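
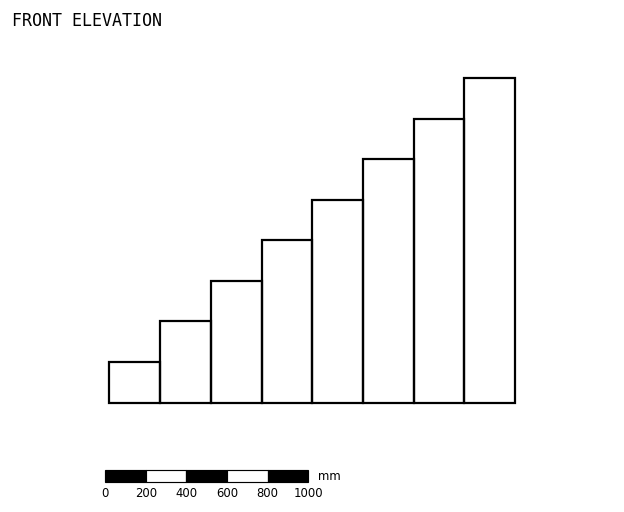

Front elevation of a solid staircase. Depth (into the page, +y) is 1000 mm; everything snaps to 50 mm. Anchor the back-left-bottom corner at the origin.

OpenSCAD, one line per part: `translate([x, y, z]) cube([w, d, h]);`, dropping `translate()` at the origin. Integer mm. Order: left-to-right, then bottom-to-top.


cube([250, 1000, 200]);
translate([250, 0, 0]) cube([250, 1000, 400]);
translate([500, 0, 0]) cube([250, 1000, 600]);
translate([750, 0, 0]) cube([250, 1000, 800]);
translate([1000, 0, 0]) cube([250, 1000, 1000]);
translate([1250, 0, 0]) cube([250, 1000, 1200]);
translate([1500, 0, 0]) cube([250, 1000, 1400]);
translate([1750, 0, 0]) cube([250, 1000, 1600]);


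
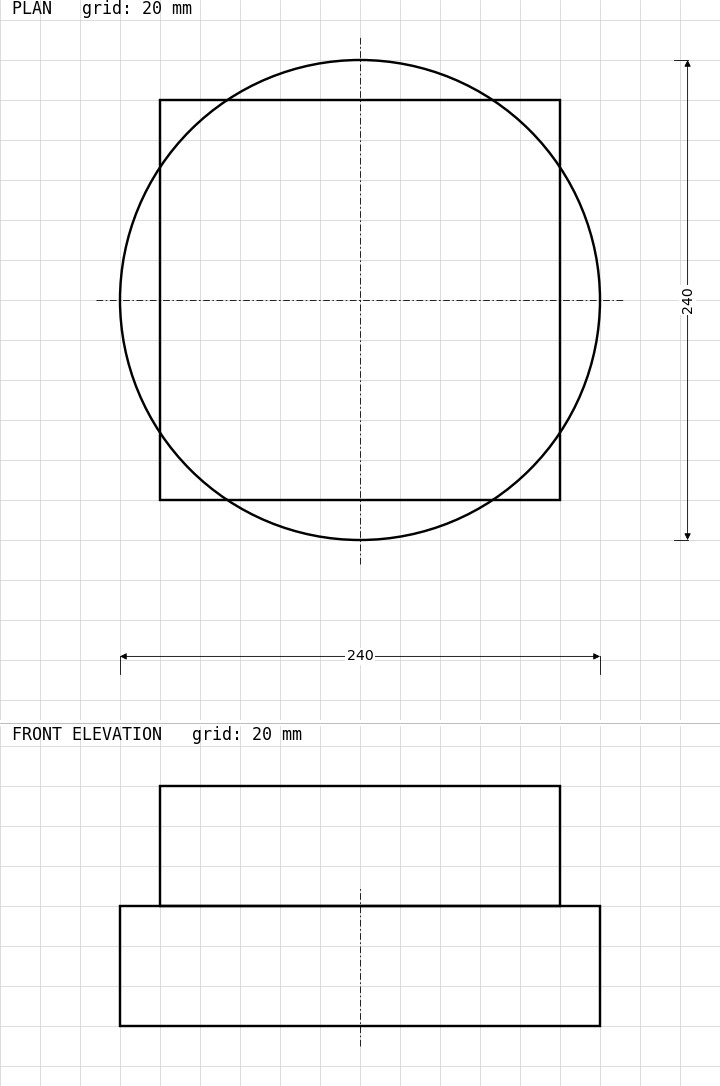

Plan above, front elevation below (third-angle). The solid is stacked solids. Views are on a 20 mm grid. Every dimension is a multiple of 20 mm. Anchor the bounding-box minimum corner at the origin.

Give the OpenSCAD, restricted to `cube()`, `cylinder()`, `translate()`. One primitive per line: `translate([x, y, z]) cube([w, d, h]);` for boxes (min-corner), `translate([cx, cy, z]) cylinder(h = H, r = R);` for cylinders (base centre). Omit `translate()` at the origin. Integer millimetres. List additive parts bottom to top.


translate([120, 120, 0]) cylinder(h = 60, r = 120);
translate([20, 20, 60]) cube([200, 200, 60]);


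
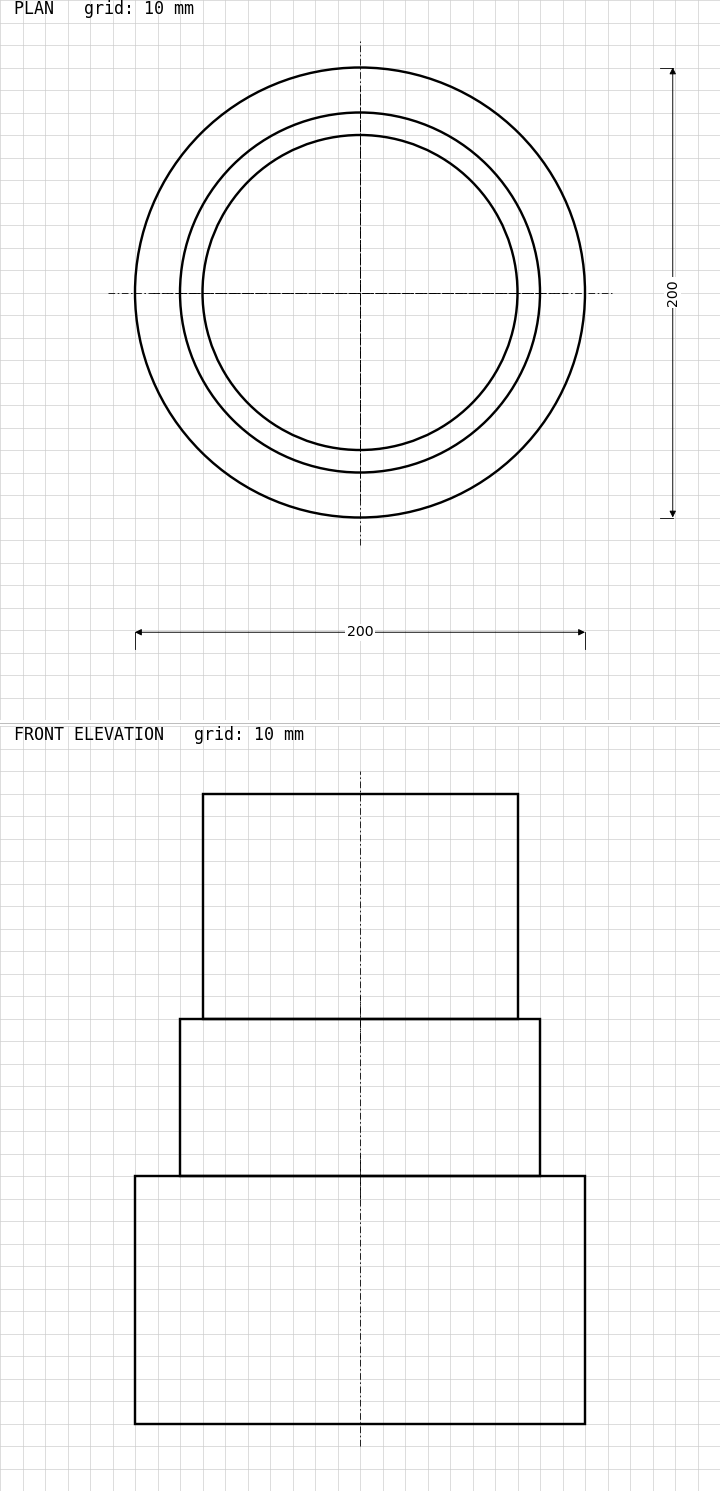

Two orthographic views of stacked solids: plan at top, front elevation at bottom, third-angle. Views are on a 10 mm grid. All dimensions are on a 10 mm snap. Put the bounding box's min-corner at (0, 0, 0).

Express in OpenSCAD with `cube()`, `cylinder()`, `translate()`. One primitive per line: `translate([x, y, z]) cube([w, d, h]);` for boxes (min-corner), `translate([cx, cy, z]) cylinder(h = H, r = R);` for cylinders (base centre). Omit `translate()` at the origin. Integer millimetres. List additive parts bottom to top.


translate([100, 100, 0]) cylinder(h = 110, r = 100);
translate([100, 100, 110]) cylinder(h = 70, r = 80);
translate([100, 100, 180]) cylinder(h = 100, r = 70);


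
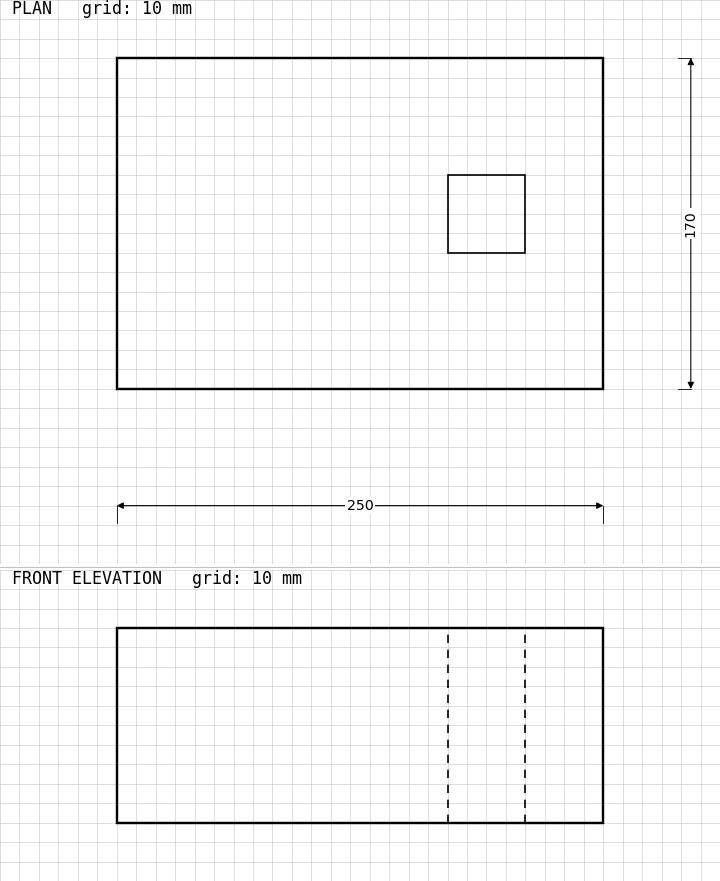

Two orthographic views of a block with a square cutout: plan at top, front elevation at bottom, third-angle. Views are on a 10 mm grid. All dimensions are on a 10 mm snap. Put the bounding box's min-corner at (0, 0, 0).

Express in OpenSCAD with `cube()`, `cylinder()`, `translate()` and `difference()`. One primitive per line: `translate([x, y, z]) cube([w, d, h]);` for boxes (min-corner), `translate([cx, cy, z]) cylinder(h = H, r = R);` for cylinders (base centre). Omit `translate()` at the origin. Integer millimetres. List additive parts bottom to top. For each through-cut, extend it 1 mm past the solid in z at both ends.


difference() {
  cube([250, 170, 100]);
  translate([170, 70, -1]) cube([40, 40, 102]);
}


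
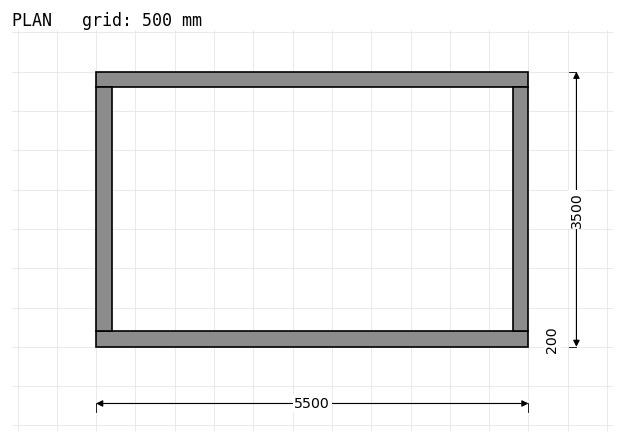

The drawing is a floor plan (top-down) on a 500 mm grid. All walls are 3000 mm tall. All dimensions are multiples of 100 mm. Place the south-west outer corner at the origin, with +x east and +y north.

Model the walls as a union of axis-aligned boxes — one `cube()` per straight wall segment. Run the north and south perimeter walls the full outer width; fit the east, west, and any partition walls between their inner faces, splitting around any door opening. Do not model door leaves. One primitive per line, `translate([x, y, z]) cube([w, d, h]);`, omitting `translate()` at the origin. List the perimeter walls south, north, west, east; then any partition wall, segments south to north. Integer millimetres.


cube([5500, 200, 3000]);
translate([0, 3300, 0]) cube([5500, 200, 3000]);
translate([0, 200, 0]) cube([200, 3100, 3000]);
translate([5300, 200, 0]) cube([200, 3100, 3000]);


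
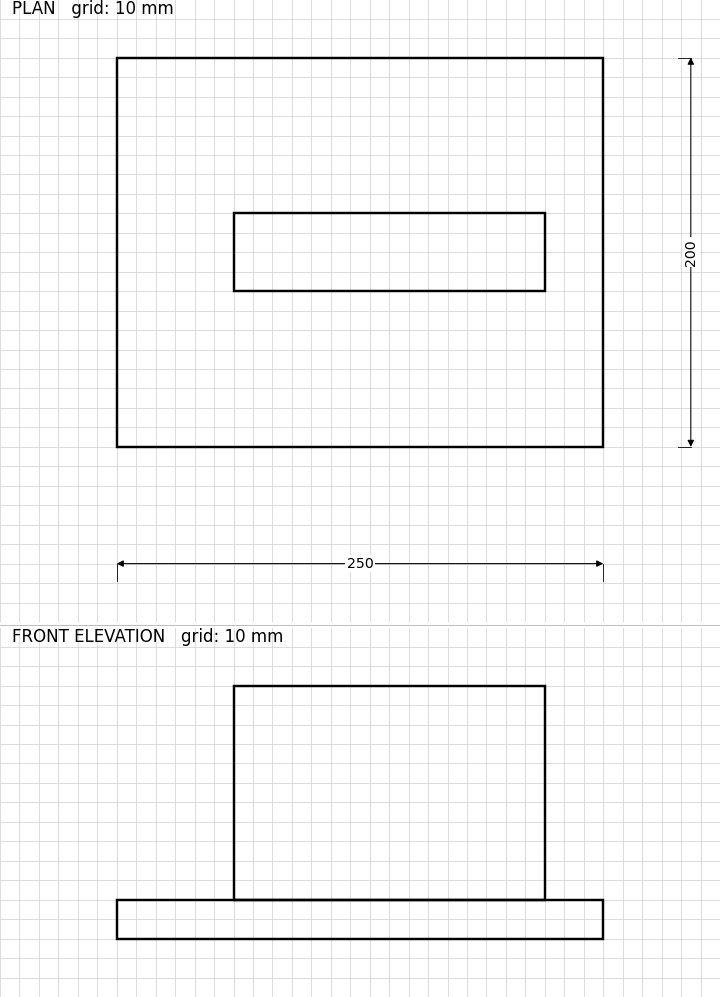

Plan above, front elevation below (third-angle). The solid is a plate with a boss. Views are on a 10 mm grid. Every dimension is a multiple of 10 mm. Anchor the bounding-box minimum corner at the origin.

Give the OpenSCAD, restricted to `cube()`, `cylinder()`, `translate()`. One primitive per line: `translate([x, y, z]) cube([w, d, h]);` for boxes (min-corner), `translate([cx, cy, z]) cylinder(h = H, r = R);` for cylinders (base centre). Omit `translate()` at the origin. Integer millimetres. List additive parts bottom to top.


cube([250, 200, 20]);
translate([60, 80, 20]) cube([160, 40, 110]);


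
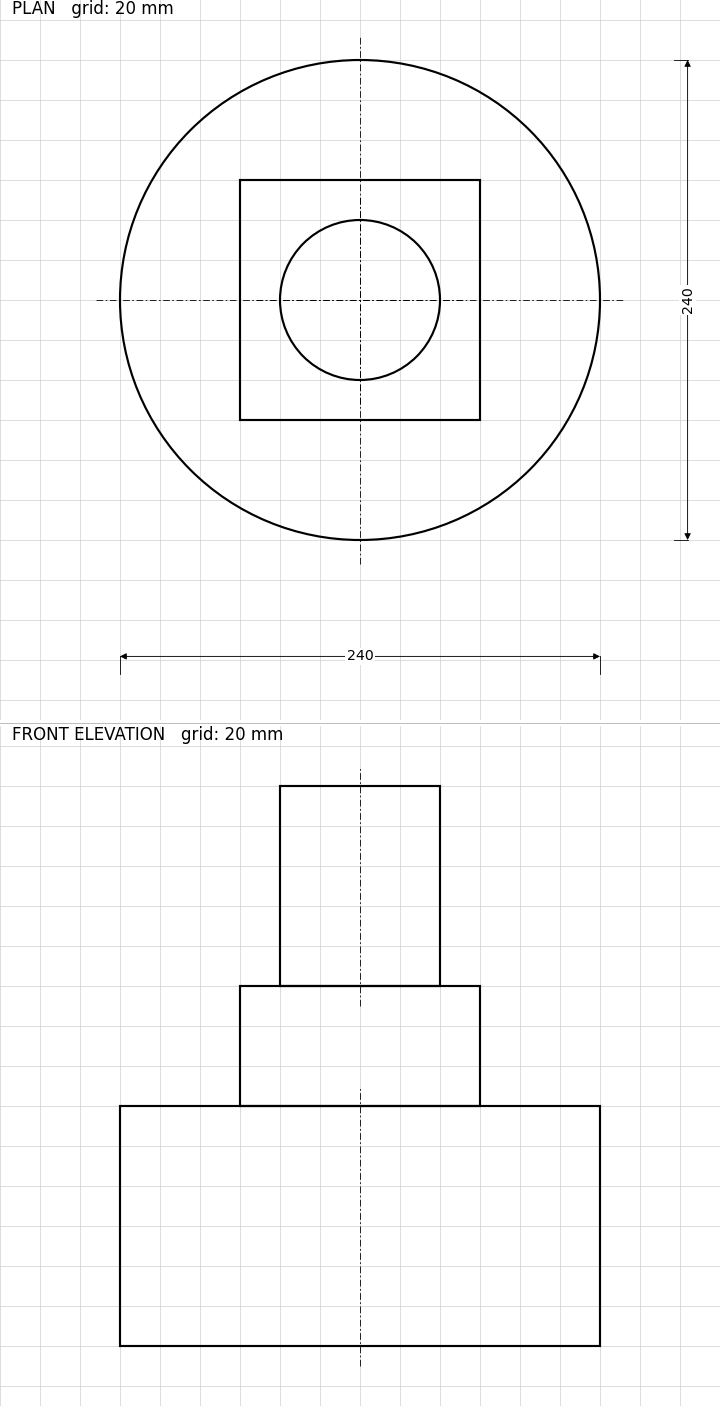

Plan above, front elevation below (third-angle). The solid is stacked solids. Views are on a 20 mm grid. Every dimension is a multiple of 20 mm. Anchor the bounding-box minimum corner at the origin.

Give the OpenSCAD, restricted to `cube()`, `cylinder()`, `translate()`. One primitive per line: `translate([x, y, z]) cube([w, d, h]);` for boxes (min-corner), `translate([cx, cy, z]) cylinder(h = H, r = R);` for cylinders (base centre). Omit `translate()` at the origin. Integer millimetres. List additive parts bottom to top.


translate([120, 120, 0]) cylinder(h = 120, r = 120);
translate([60, 60, 120]) cube([120, 120, 60]);
translate([120, 120, 180]) cylinder(h = 100, r = 40);


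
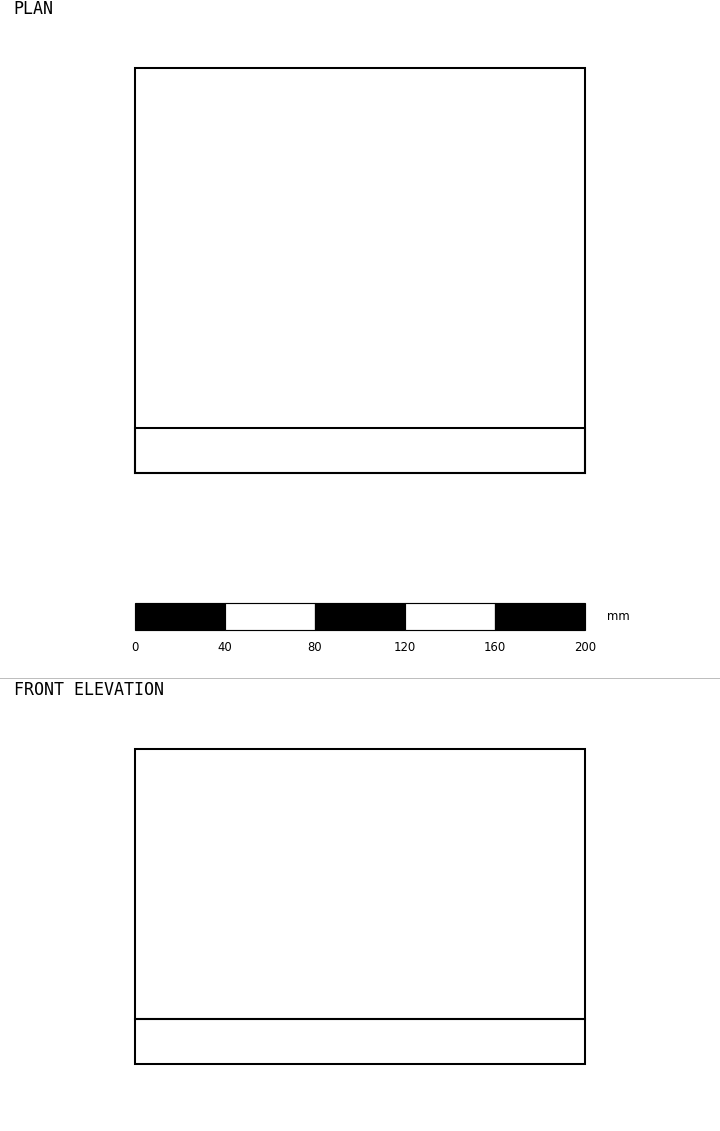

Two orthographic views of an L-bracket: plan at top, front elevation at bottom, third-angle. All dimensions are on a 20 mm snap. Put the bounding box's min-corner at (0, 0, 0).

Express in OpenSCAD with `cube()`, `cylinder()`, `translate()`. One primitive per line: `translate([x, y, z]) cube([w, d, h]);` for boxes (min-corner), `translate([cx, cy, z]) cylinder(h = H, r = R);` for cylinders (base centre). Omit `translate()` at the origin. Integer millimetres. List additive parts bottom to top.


cube([200, 180, 20]);
translate([0, 0, 20]) cube([200, 20, 120]);


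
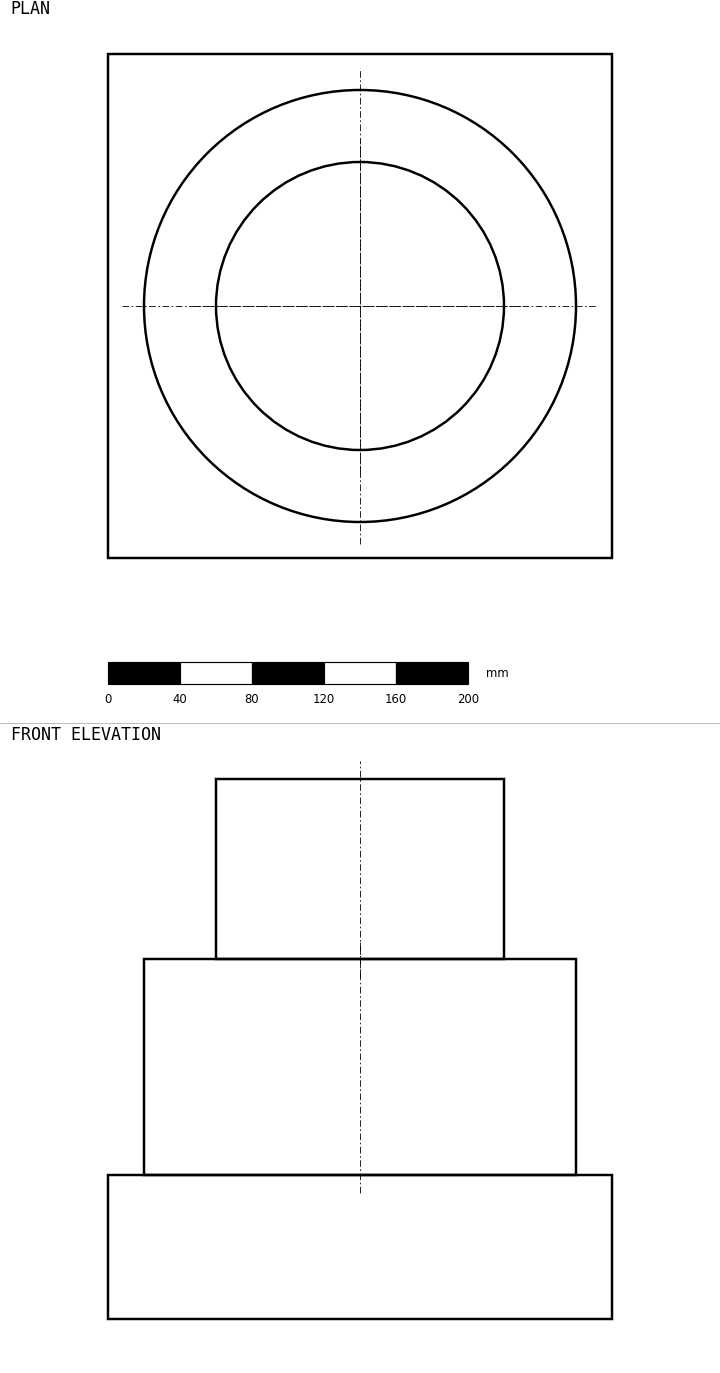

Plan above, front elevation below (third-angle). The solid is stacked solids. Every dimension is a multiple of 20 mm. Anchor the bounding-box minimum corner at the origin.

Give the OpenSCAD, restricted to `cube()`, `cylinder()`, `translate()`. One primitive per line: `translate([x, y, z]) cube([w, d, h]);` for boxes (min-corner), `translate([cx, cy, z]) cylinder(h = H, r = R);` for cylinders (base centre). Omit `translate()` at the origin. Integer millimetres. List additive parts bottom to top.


cube([280, 280, 80]);
translate([140, 140, 80]) cylinder(h = 120, r = 120);
translate([140, 140, 200]) cylinder(h = 100, r = 80);


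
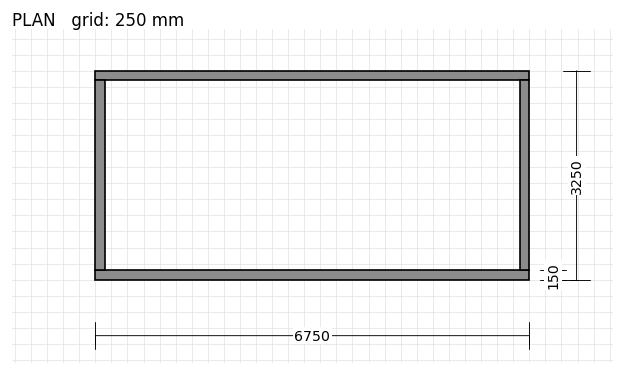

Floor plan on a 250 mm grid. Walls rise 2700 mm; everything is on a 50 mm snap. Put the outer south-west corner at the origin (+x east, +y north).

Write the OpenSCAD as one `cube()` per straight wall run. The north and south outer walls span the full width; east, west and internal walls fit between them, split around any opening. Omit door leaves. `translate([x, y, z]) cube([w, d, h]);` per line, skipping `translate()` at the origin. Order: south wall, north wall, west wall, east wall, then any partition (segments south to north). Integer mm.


cube([6750, 150, 2700]);
translate([0, 3100, 0]) cube([6750, 150, 2700]);
translate([0, 150, 0]) cube([150, 2950, 2700]);
translate([6600, 150, 0]) cube([150, 2950, 2700]);


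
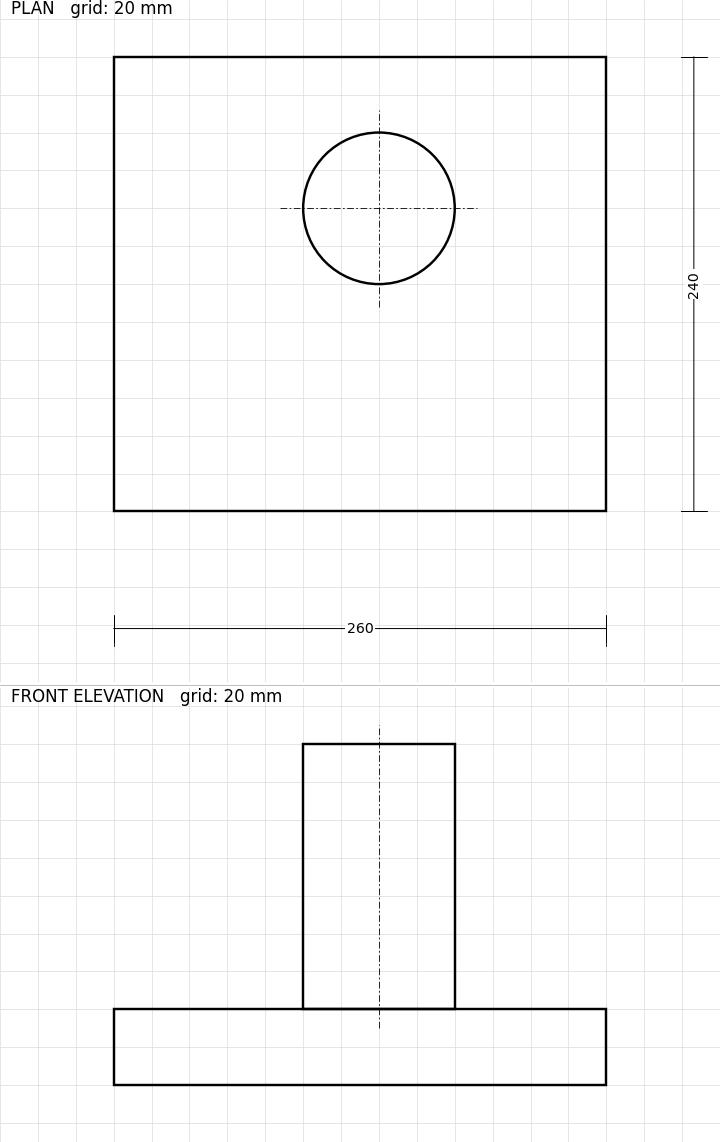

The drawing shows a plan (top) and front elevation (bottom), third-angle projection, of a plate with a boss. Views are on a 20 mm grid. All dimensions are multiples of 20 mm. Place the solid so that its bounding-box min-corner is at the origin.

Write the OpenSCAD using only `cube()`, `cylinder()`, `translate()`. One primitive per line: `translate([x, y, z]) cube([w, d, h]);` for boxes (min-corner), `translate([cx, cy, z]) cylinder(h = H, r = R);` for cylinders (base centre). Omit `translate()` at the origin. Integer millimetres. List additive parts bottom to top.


cube([260, 240, 40]);
translate([140, 160, 40]) cylinder(h = 140, r = 40);


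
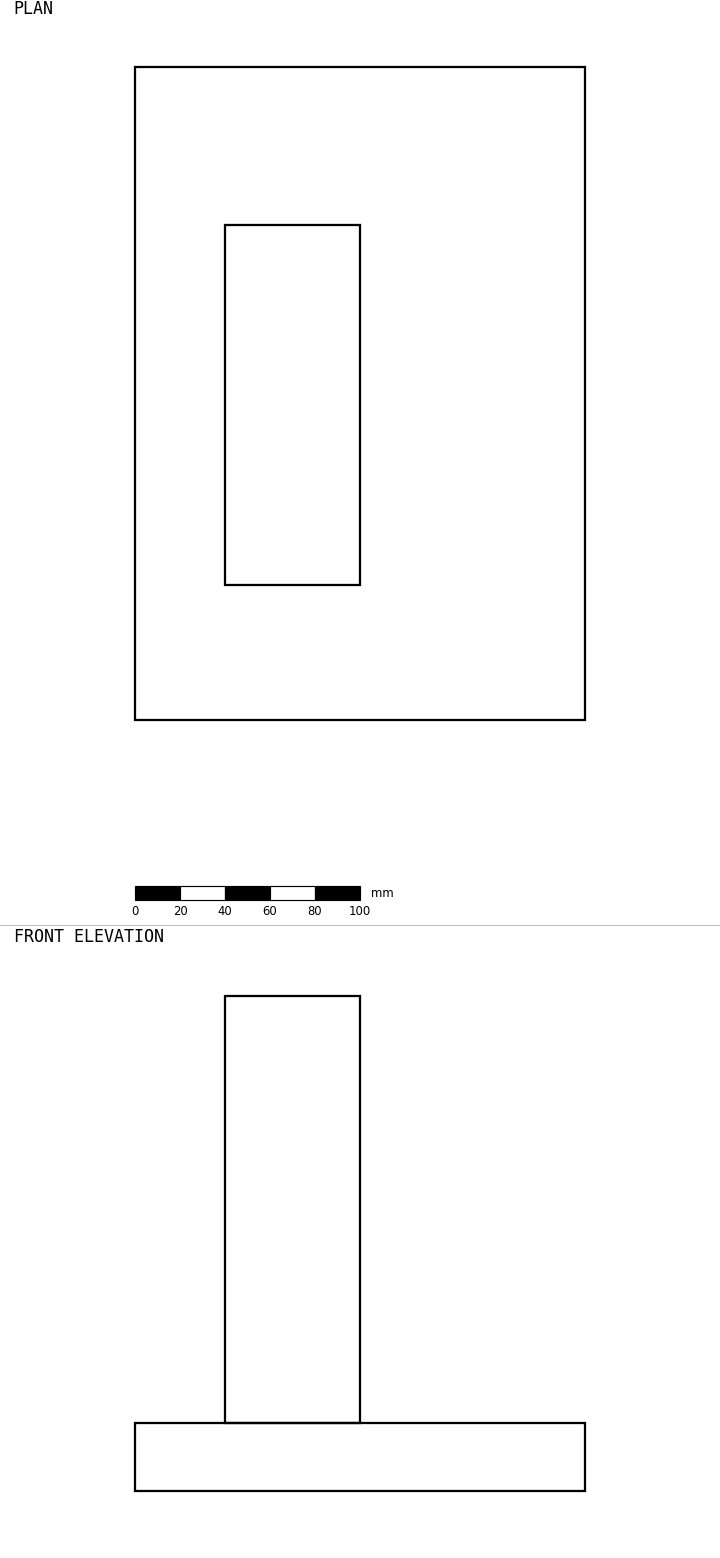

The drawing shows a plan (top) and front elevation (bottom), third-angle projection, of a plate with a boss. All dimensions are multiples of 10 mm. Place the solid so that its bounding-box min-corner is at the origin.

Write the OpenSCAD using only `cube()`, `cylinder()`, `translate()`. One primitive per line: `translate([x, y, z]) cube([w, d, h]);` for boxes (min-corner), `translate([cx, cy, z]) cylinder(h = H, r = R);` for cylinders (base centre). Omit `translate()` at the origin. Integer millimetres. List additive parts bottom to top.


cube([200, 290, 30]);
translate([40, 60, 30]) cube([60, 160, 190]);


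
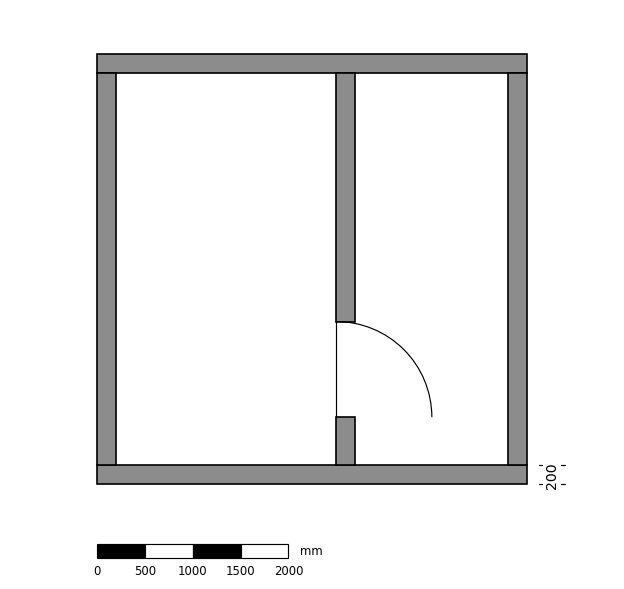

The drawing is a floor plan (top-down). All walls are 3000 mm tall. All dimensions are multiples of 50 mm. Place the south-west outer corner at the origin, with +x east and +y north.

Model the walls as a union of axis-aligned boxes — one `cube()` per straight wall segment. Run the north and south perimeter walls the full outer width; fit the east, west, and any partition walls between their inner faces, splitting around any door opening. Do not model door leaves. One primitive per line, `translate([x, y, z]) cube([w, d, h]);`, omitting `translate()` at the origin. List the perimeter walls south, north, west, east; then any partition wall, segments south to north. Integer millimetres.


cube([4500, 200, 3000]);
translate([0, 4300, 0]) cube([4500, 200, 3000]);
translate([0, 200, 0]) cube([200, 4100, 3000]);
translate([4300, 200, 0]) cube([200, 4100, 3000]);
translate([2500, 200, 0]) cube([200, 500, 3000]);
translate([2500, 1700, 0]) cube([200, 2600, 3000]);


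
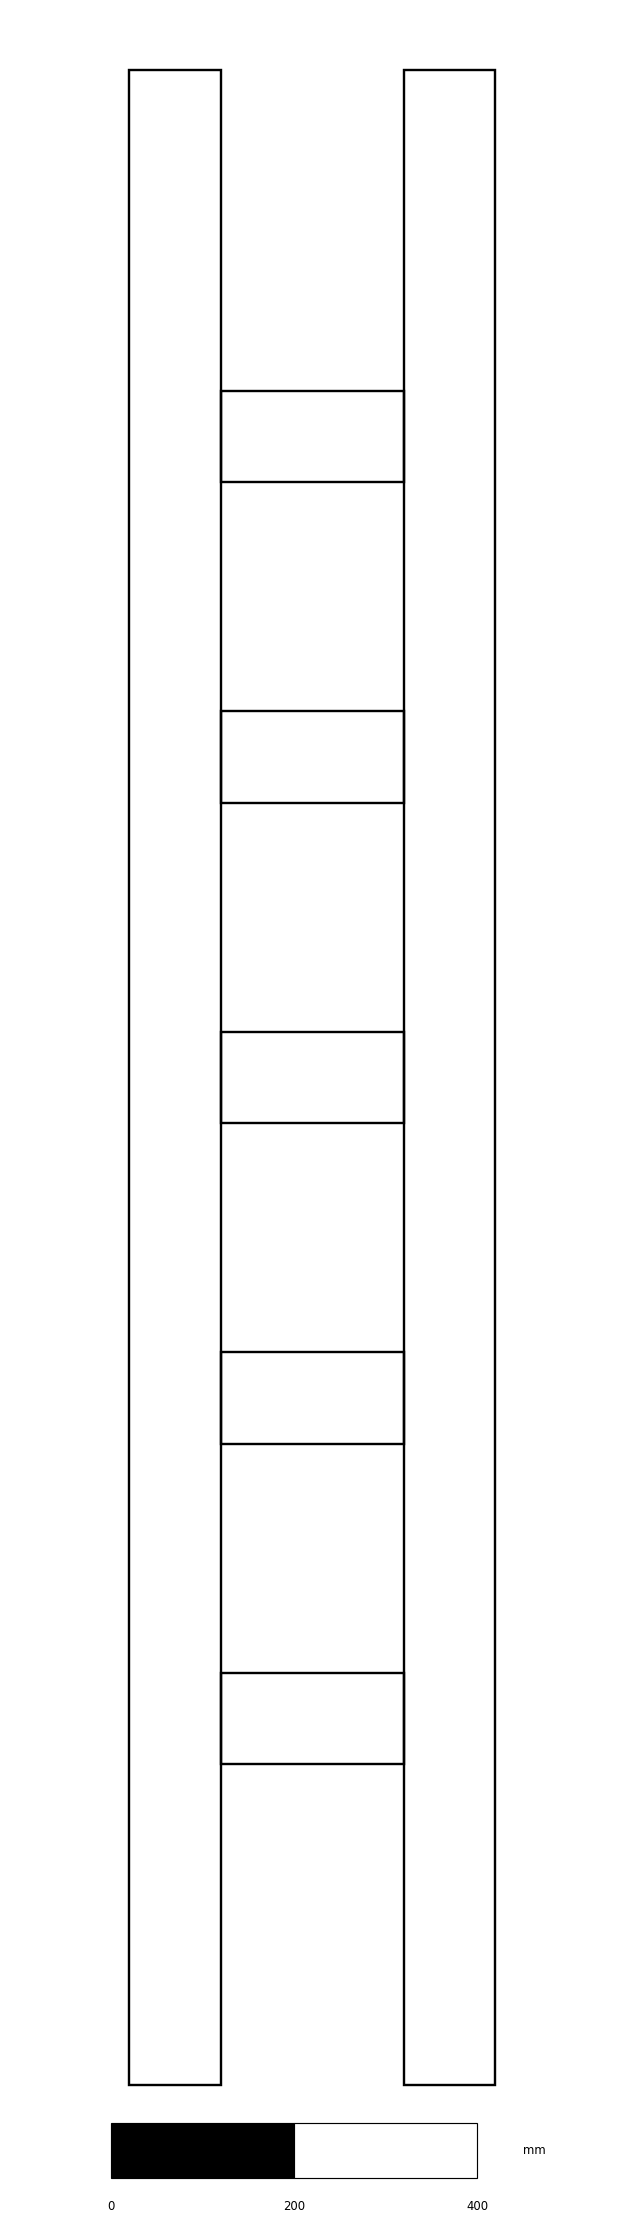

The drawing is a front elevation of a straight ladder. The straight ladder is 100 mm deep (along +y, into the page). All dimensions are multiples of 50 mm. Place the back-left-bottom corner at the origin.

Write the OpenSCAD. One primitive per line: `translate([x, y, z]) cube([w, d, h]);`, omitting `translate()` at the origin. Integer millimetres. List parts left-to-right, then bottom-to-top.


cube([100, 100, 2200]);
translate([100, 0, 350]) cube([200, 100, 100]);
translate([100, 0, 700]) cube([200, 100, 100]);
translate([100, 0, 1050]) cube([200, 100, 100]);
translate([100, 0, 1400]) cube([200, 100, 100]);
translate([100, 0, 1750]) cube([200, 100, 100]);
translate([300, 0, 0]) cube([100, 100, 2200]);


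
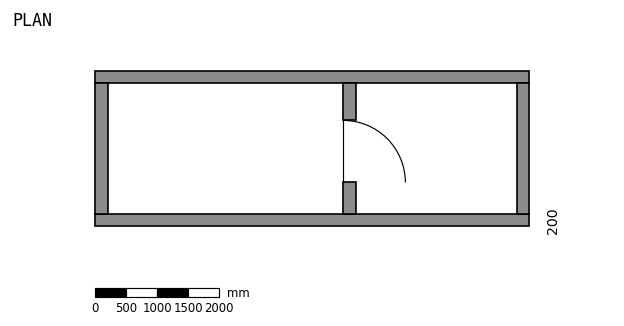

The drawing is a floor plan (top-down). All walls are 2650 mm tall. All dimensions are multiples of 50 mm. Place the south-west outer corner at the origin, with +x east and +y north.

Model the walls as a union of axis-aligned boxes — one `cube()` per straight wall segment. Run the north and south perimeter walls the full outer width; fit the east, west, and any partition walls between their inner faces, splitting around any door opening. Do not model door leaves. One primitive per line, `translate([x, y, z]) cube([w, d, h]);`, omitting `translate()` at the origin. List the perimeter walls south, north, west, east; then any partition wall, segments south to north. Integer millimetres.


cube([7000, 200, 2650]);
translate([0, 2300, 0]) cube([7000, 200, 2650]);
translate([0, 200, 0]) cube([200, 2100, 2650]);
translate([6800, 200, 0]) cube([200, 2100, 2650]);
translate([4000, 200, 0]) cube([200, 500, 2650]);
translate([4000, 1700, 0]) cube([200, 600, 2650]);


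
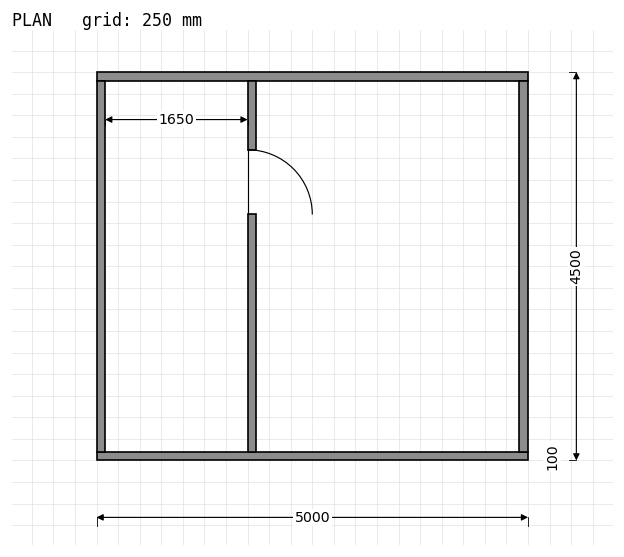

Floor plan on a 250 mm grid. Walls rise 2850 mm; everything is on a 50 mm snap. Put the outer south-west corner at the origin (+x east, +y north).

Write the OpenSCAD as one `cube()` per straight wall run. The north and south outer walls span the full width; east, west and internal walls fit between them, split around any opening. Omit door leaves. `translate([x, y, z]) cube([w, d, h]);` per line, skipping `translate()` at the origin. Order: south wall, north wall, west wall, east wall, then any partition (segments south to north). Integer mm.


cube([5000, 100, 2850]);
translate([0, 4400, 0]) cube([5000, 100, 2850]);
translate([0, 100, 0]) cube([100, 4300, 2850]);
translate([4900, 100, 0]) cube([100, 4300, 2850]);
translate([1750, 100, 0]) cube([100, 2750, 2850]);
translate([1750, 3600, 0]) cube([100, 800, 2850]);


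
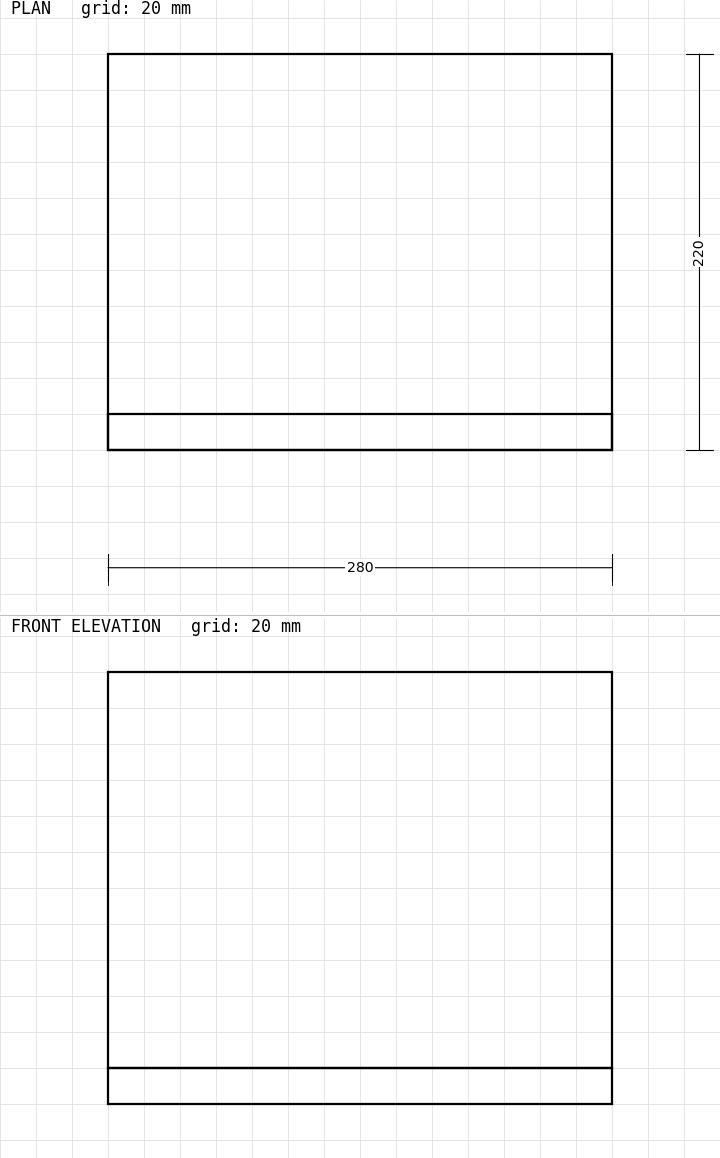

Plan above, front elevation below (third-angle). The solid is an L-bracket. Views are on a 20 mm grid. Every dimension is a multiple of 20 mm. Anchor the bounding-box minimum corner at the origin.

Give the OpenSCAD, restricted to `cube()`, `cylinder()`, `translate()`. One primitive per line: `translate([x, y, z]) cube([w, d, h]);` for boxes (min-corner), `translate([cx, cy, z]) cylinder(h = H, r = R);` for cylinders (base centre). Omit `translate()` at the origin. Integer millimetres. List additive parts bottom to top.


cube([280, 220, 20]);
translate([0, 0, 20]) cube([280, 20, 220]);


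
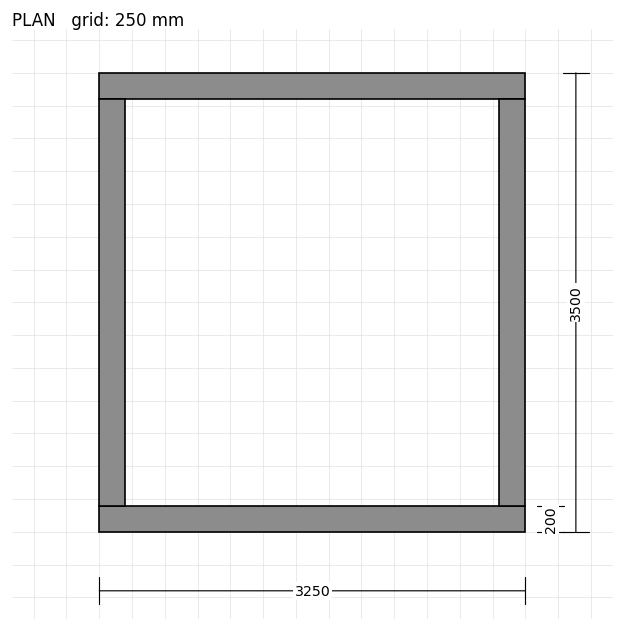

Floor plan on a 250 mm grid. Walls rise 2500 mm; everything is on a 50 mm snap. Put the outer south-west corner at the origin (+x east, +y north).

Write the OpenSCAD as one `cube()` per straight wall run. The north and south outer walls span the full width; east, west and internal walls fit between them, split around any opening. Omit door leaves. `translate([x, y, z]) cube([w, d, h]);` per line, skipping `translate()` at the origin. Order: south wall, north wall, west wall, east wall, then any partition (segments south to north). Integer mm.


cube([3250, 200, 2500]);
translate([0, 3300, 0]) cube([3250, 200, 2500]);
translate([0, 200, 0]) cube([200, 3100, 2500]);
translate([3050, 200, 0]) cube([200, 3100, 2500]);


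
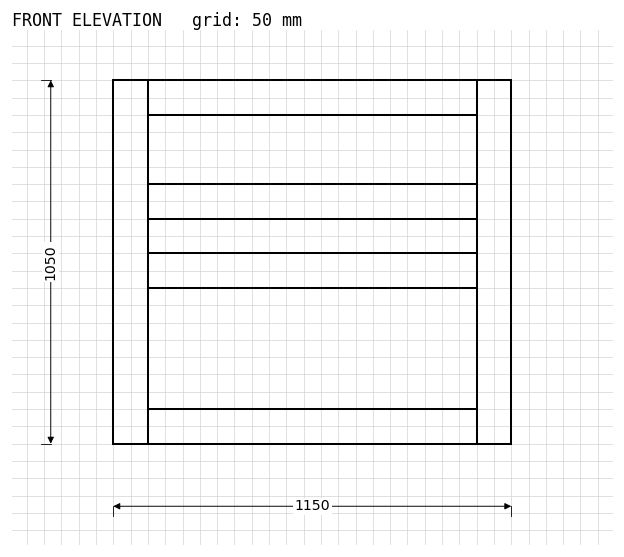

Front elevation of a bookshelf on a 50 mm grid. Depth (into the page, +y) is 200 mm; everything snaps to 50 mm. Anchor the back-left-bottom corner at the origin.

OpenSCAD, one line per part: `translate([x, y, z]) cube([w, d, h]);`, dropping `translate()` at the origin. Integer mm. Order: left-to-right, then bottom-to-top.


cube([100, 200, 1050]);
translate([100, 0, 0]) cube([950, 200, 100]);
translate([100, 0, 450]) cube([950, 200, 100]);
translate([100, 0, 650]) cube([950, 200, 100]);
translate([100, 0, 950]) cube([950, 200, 100]);
translate([1050, 0, 0]) cube([100, 200, 1050]);


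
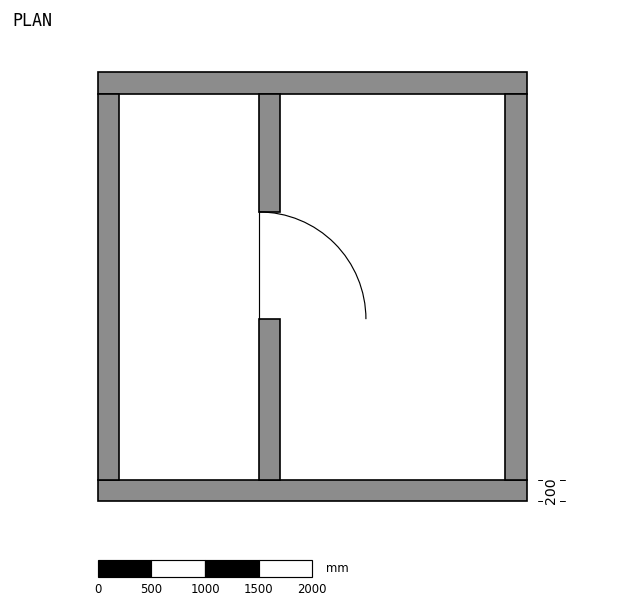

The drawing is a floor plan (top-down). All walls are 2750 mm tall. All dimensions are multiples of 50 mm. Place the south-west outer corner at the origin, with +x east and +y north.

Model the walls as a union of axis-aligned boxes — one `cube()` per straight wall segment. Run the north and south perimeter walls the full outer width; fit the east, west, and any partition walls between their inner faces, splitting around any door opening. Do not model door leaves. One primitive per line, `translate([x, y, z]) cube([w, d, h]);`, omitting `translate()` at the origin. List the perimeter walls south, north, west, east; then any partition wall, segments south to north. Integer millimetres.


cube([4000, 200, 2750]);
translate([0, 3800, 0]) cube([4000, 200, 2750]);
translate([0, 200, 0]) cube([200, 3600, 2750]);
translate([3800, 200, 0]) cube([200, 3600, 2750]);
translate([1500, 200, 0]) cube([200, 1500, 2750]);
translate([1500, 2700, 0]) cube([200, 1100, 2750]);


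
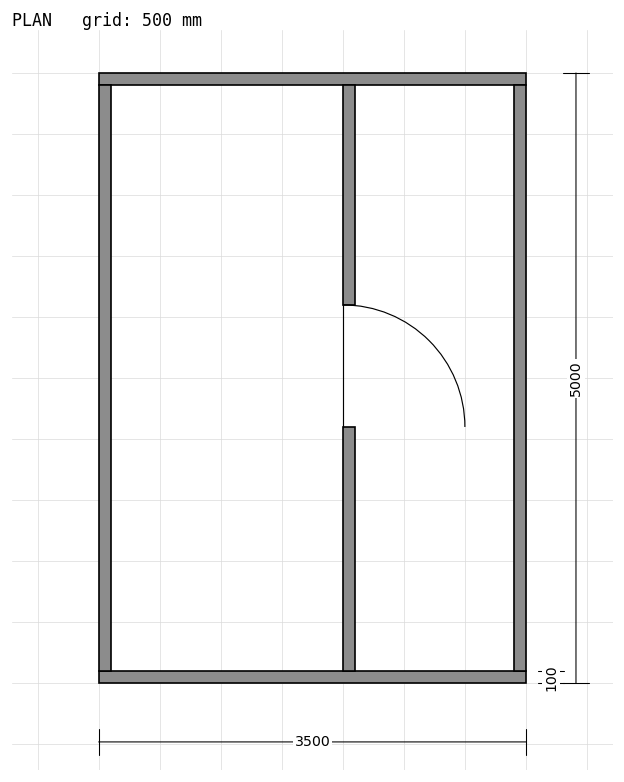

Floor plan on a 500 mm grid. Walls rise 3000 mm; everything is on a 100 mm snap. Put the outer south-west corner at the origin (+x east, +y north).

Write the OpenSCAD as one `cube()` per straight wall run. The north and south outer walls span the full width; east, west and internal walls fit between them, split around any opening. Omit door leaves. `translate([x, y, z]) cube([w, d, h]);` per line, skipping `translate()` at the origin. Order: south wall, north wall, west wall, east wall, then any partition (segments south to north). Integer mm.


cube([3500, 100, 3000]);
translate([0, 4900, 0]) cube([3500, 100, 3000]);
translate([0, 100, 0]) cube([100, 4800, 3000]);
translate([3400, 100, 0]) cube([100, 4800, 3000]);
translate([2000, 100, 0]) cube([100, 2000, 3000]);
translate([2000, 3100, 0]) cube([100, 1800, 3000]);


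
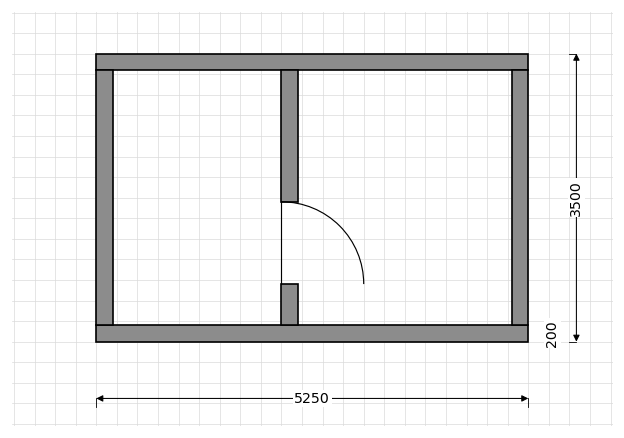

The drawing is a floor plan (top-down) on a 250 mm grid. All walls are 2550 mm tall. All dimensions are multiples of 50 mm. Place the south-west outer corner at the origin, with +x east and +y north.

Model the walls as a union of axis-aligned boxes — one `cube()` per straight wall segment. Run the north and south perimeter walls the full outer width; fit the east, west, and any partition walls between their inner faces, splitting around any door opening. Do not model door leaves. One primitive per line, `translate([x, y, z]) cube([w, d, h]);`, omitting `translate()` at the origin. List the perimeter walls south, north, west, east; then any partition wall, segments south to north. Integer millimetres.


cube([5250, 200, 2550]);
translate([0, 3300, 0]) cube([5250, 200, 2550]);
translate([0, 200, 0]) cube([200, 3100, 2550]);
translate([5050, 200, 0]) cube([200, 3100, 2550]);
translate([2250, 200, 0]) cube([200, 500, 2550]);
translate([2250, 1700, 0]) cube([200, 1600, 2550]);


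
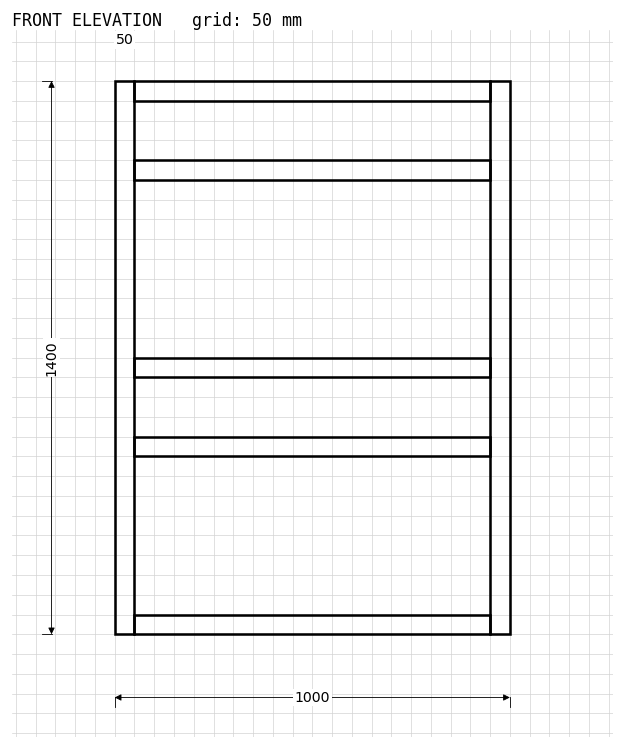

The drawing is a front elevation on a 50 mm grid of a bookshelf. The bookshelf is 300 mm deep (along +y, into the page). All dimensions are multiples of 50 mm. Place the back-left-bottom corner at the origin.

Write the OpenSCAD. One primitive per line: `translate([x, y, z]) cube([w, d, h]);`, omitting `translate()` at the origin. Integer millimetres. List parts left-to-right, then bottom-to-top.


cube([50, 300, 1400]);
translate([50, 0, 0]) cube([900, 300, 50]);
translate([50, 0, 450]) cube([900, 300, 50]);
translate([50, 0, 650]) cube([900, 300, 50]);
translate([50, 0, 1150]) cube([900, 300, 50]);
translate([50, 0, 1350]) cube([900, 300, 50]);
translate([950, 0, 0]) cube([50, 300, 1400]);


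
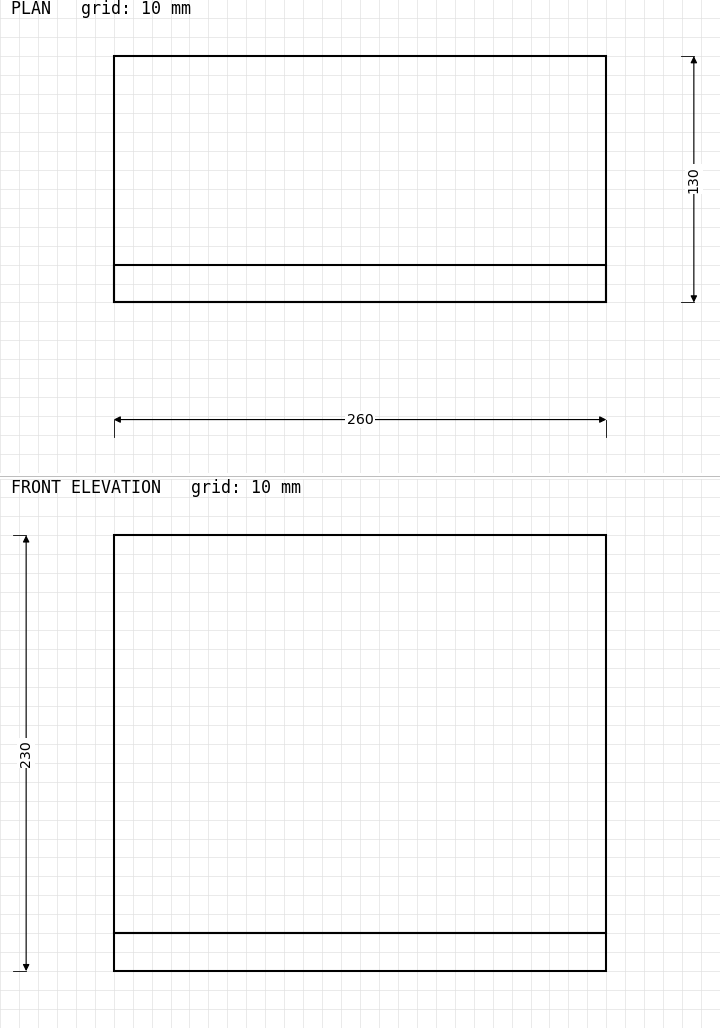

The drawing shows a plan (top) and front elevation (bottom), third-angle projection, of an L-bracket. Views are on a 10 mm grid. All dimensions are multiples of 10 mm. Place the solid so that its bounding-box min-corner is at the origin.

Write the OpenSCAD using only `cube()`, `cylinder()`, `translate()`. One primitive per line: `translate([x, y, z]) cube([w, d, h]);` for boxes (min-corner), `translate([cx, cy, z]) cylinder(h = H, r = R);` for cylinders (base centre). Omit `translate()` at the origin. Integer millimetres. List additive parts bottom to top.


cube([260, 130, 20]);
translate([0, 0, 20]) cube([260, 20, 210]);


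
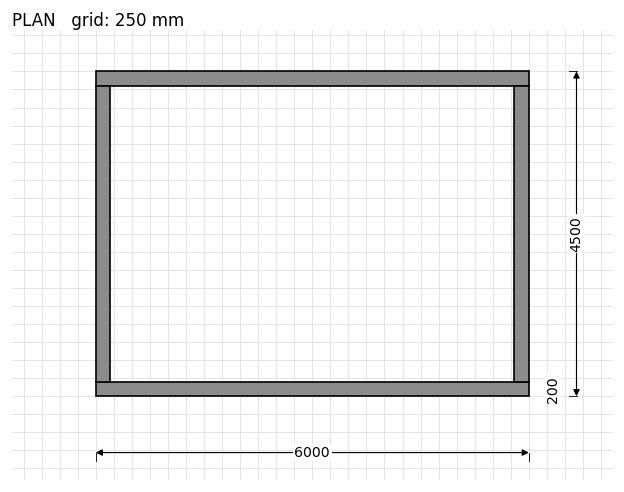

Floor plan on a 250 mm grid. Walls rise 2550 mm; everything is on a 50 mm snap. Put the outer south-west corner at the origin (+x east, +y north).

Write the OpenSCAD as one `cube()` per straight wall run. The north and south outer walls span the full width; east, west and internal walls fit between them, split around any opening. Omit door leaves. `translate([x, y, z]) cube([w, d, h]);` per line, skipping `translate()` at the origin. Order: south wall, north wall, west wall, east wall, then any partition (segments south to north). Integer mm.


cube([6000, 200, 2550]);
translate([0, 4300, 0]) cube([6000, 200, 2550]);
translate([0, 200, 0]) cube([200, 4100, 2550]);
translate([5800, 200, 0]) cube([200, 4100, 2550]);


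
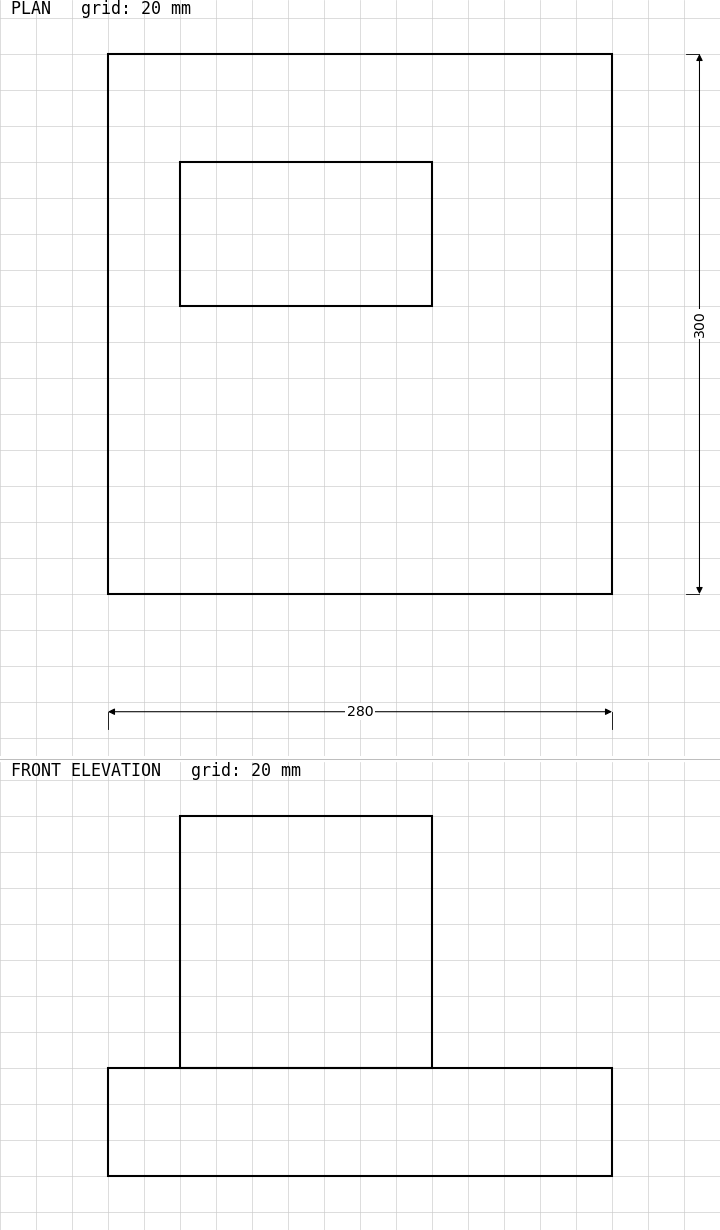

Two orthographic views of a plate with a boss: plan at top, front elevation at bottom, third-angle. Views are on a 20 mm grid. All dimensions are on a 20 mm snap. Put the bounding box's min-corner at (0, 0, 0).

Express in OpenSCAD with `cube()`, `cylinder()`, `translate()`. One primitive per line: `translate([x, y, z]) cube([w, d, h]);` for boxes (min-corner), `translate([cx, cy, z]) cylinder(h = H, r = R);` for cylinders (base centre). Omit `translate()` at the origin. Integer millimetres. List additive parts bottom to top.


cube([280, 300, 60]);
translate([40, 160, 60]) cube([140, 80, 140]);


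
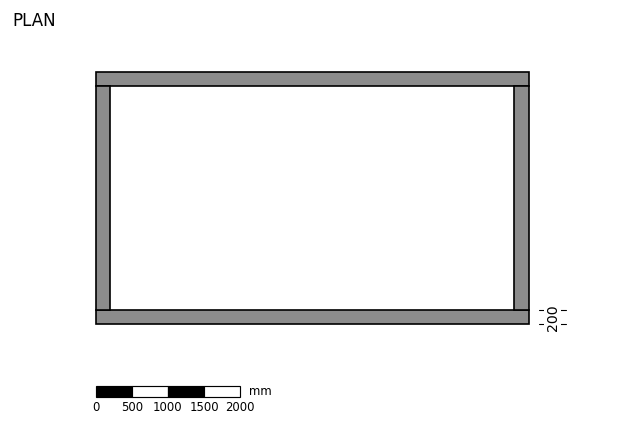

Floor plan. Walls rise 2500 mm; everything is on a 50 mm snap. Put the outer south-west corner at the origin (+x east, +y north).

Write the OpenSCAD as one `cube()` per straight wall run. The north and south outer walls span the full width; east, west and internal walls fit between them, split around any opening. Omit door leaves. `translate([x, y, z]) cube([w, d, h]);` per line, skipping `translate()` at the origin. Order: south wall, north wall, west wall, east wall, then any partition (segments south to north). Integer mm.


cube([6000, 200, 2500]);
translate([0, 3300, 0]) cube([6000, 200, 2500]);
translate([0, 200, 0]) cube([200, 3100, 2500]);
translate([5800, 200, 0]) cube([200, 3100, 2500]);


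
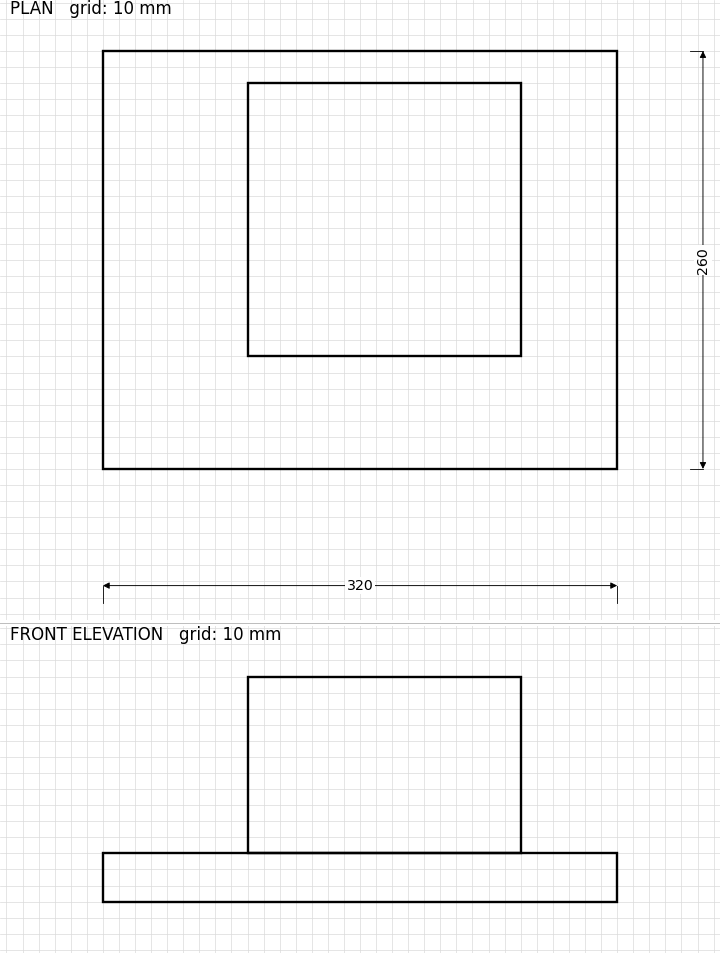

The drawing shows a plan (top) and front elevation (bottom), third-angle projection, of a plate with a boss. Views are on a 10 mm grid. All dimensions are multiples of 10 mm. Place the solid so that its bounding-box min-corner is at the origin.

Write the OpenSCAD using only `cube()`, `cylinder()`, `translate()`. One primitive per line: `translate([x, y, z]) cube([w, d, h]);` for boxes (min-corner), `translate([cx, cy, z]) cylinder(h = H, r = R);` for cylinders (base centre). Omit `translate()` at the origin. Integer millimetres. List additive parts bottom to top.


cube([320, 260, 30]);
translate([90, 70, 30]) cube([170, 170, 110]);


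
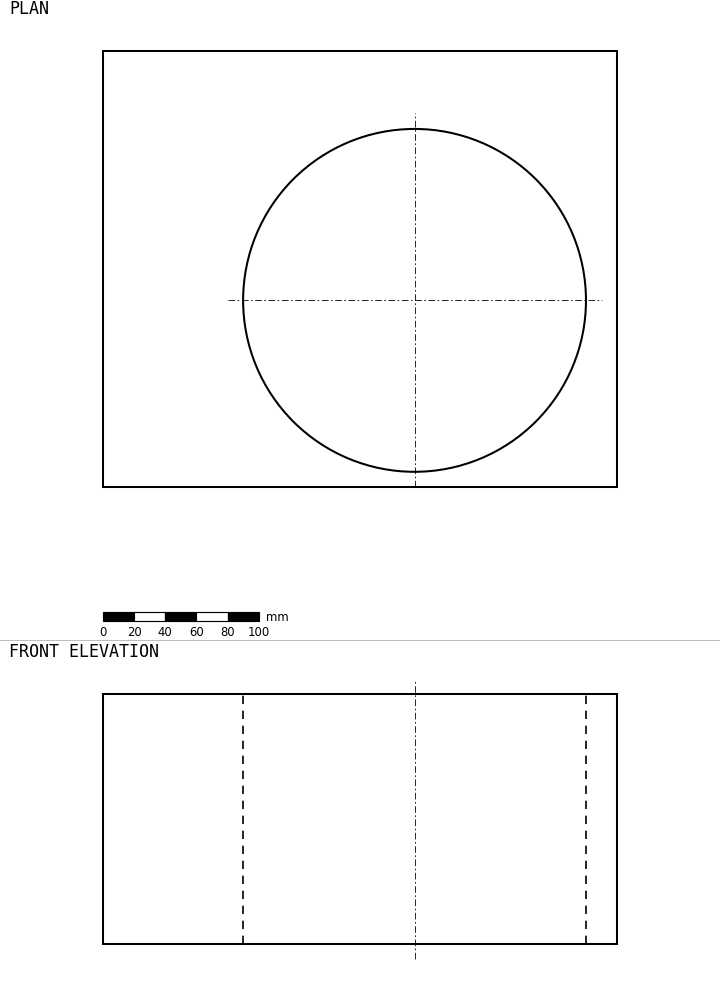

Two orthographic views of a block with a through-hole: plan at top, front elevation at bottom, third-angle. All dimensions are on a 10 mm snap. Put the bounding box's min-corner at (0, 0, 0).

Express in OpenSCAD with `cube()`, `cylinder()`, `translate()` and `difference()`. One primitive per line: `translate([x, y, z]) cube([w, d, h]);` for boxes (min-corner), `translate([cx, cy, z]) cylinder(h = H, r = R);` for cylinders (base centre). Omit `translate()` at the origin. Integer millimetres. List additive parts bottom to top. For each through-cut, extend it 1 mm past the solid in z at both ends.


difference() {
  cube([330, 280, 160]);
  translate([200, 120, -1]) cylinder(h = 162, r = 110);
}


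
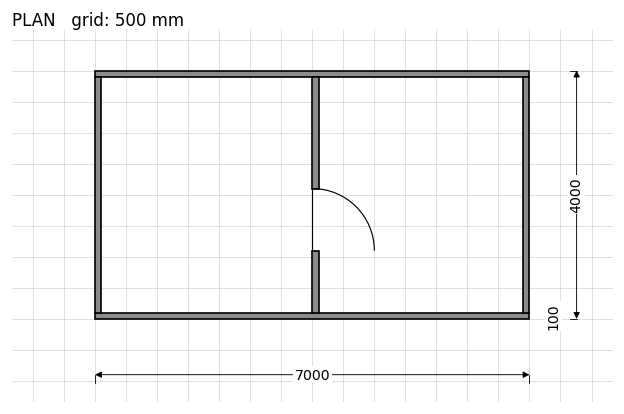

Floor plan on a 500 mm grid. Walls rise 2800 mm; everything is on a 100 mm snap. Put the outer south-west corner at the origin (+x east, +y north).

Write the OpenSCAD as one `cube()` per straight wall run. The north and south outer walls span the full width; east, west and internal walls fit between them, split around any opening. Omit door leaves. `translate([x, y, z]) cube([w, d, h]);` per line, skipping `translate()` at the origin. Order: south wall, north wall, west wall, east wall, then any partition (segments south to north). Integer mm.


cube([7000, 100, 2800]);
translate([0, 3900, 0]) cube([7000, 100, 2800]);
translate([0, 100, 0]) cube([100, 3800, 2800]);
translate([6900, 100, 0]) cube([100, 3800, 2800]);
translate([3500, 100, 0]) cube([100, 1000, 2800]);
translate([3500, 2100, 0]) cube([100, 1800, 2800]);


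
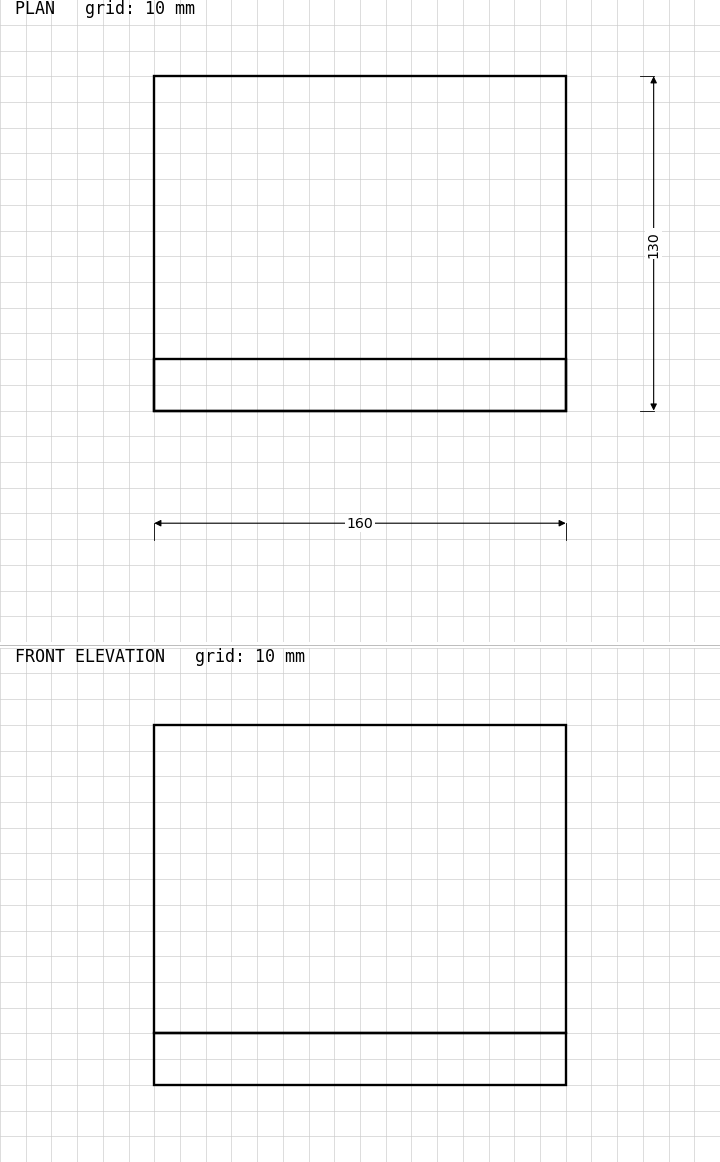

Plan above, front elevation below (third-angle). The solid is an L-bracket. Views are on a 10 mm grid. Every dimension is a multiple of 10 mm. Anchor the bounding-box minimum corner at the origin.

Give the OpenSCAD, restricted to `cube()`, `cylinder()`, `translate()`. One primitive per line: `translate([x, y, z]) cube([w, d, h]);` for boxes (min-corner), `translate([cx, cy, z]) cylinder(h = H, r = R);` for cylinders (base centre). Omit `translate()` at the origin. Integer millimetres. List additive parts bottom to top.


cube([160, 130, 20]);
translate([0, 0, 20]) cube([160, 20, 120]);


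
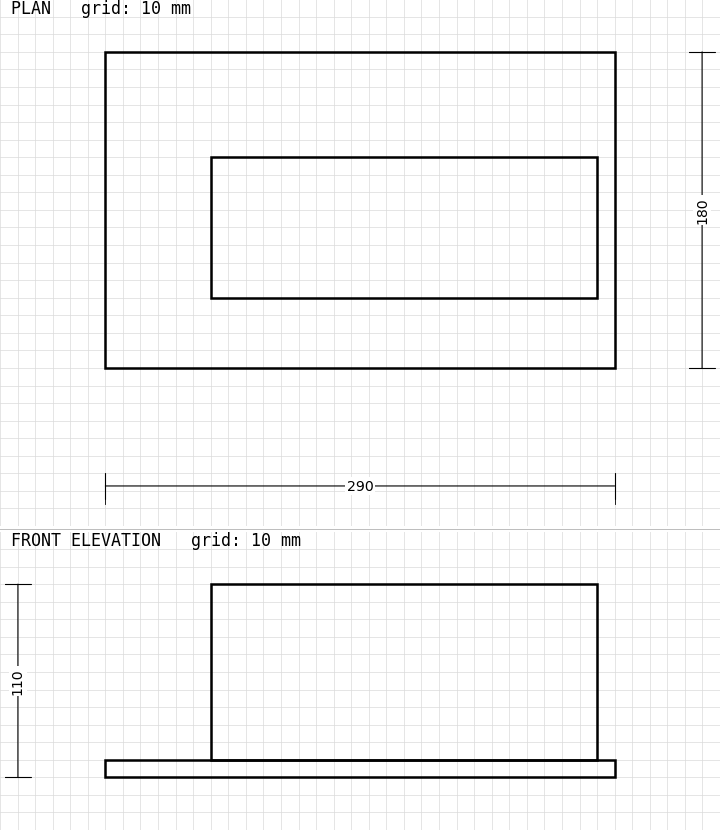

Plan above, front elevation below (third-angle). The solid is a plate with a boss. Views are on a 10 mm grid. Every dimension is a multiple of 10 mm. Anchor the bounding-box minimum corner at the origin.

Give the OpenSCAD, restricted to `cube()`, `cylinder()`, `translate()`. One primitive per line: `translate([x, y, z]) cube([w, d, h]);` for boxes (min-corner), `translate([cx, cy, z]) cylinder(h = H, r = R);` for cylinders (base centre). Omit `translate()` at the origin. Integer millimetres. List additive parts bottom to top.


cube([290, 180, 10]);
translate([60, 40, 10]) cube([220, 80, 100]);


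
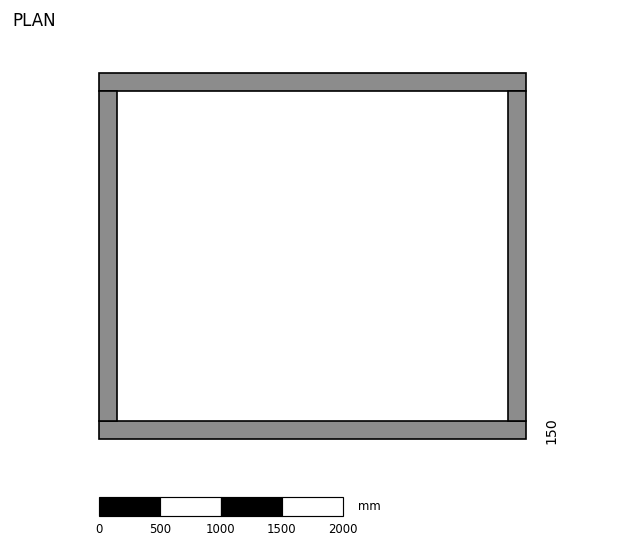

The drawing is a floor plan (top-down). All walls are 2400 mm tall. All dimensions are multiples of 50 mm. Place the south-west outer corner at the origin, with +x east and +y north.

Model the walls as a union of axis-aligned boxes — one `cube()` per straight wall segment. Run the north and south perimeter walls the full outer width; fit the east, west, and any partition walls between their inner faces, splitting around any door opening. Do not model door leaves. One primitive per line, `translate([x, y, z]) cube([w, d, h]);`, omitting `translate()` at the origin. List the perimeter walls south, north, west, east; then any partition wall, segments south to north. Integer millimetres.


cube([3500, 150, 2400]);
translate([0, 2850, 0]) cube([3500, 150, 2400]);
translate([0, 150, 0]) cube([150, 2700, 2400]);
translate([3350, 150, 0]) cube([150, 2700, 2400]);


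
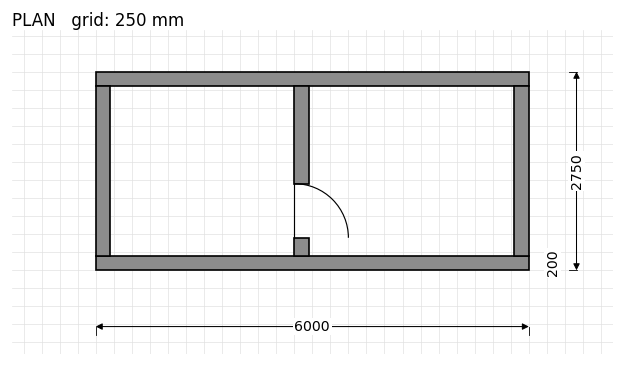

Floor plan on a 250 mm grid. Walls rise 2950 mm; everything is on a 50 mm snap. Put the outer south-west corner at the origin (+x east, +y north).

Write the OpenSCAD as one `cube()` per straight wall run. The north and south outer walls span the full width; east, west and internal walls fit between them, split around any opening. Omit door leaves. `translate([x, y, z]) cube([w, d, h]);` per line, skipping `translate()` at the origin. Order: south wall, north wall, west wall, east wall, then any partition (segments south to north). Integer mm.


cube([6000, 200, 2950]);
translate([0, 2550, 0]) cube([6000, 200, 2950]);
translate([0, 200, 0]) cube([200, 2350, 2950]);
translate([5800, 200, 0]) cube([200, 2350, 2950]);
translate([2750, 200, 0]) cube([200, 250, 2950]);
translate([2750, 1200, 0]) cube([200, 1350, 2950]);


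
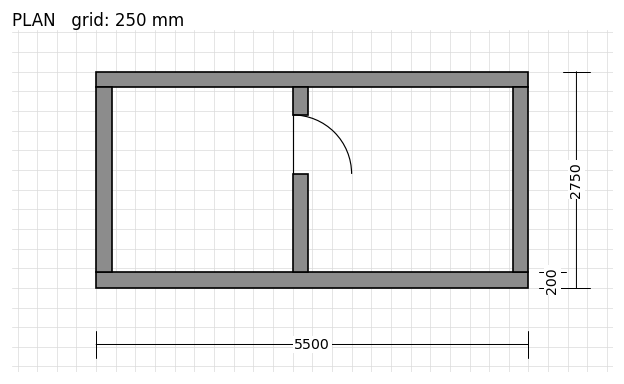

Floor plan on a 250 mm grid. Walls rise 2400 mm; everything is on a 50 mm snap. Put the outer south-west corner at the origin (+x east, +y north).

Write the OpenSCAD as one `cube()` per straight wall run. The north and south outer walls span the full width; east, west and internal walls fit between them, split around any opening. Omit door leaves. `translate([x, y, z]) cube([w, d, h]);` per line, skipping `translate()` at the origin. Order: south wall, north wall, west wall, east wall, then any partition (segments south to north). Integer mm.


cube([5500, 200, 2400]);
translate([0, 2550, 0]) cube([5500, 200, 2400]);
translate([0, 200, 0]) cube([200, 2350, 2400]);
translate([5300, 200, 0]) cube([200, 2350, 2400]);
translate([2500, 200, 0]) cube([200, 1250, 2400]);
translate([2500, 2200, 0]) cube([200, 350, 2400]);


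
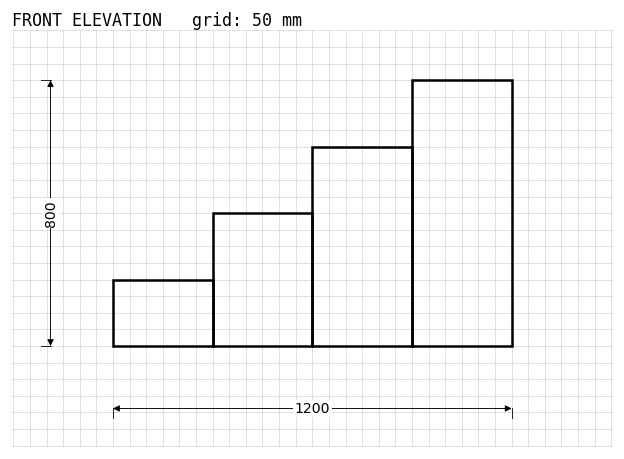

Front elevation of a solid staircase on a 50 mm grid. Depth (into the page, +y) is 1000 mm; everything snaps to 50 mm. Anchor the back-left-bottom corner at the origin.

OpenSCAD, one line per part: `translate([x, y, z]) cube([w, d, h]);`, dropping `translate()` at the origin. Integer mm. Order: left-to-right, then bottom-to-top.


cube([300, 1000, 200]);
translate([300, 0, 0]) cube([300, 1000, 400]);
translate([600, 0, 0]) cube([300, 1000, 600]);
translate([900, 0, 0]) cube([300, 1000, 800]);


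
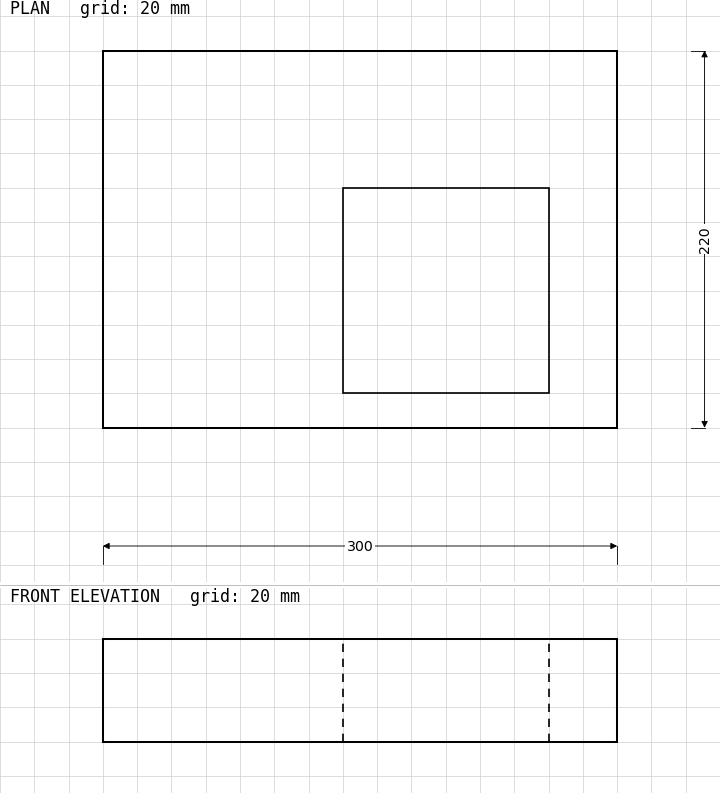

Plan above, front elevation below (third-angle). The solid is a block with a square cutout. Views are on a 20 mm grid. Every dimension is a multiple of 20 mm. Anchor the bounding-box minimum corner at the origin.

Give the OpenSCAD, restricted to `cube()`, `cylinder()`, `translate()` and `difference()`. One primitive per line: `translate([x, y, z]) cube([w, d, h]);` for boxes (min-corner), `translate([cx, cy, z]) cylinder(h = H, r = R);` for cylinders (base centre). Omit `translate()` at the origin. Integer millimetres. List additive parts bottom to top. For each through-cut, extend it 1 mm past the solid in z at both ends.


difference() {
  cube([300, 220, 60]);
  translate([140, 20, -1]) cube([120, 120, 62]);
}


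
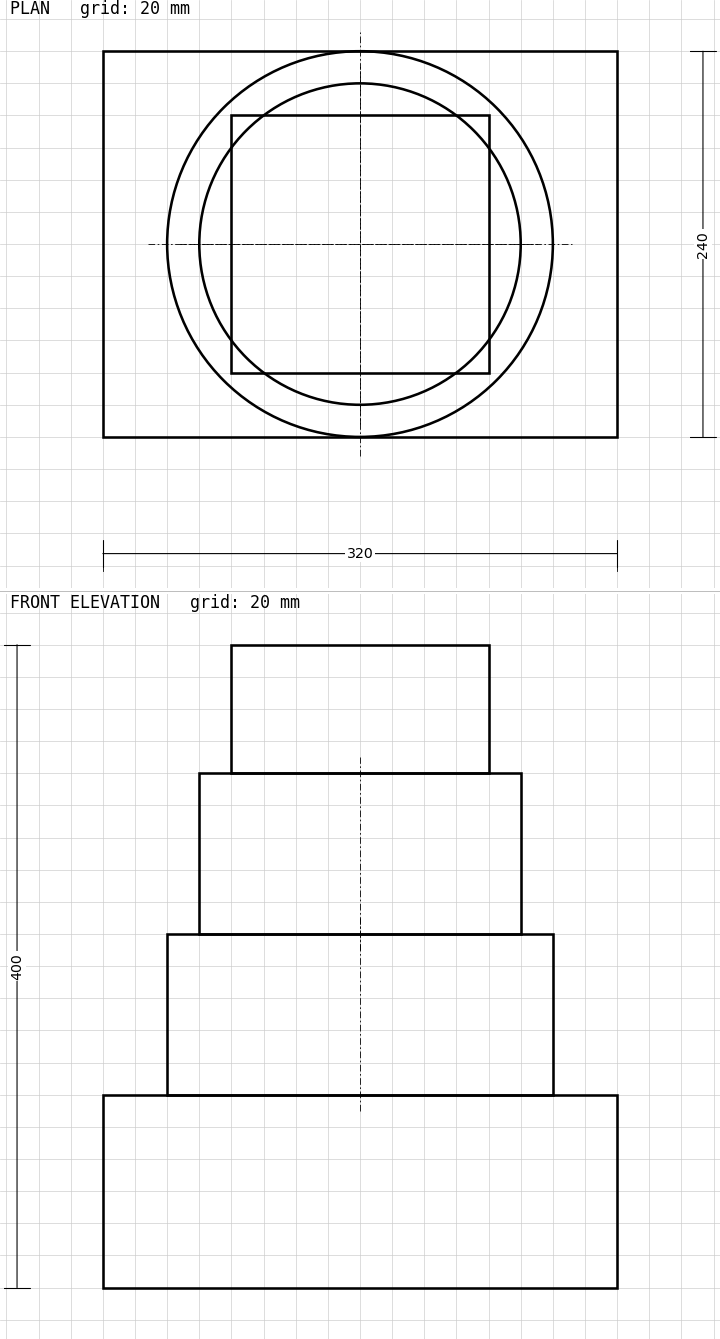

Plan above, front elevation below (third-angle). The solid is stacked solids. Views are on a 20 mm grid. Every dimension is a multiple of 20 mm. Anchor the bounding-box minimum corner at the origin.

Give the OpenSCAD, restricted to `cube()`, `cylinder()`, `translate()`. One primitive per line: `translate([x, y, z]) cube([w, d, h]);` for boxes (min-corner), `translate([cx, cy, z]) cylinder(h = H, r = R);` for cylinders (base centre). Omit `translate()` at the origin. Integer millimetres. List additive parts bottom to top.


cube([320, 240, 120]);
translate([160, 120, 120]) cylinder(h = 100, r = 120);
translate([160, 120, 220]) cylinder(h = 100, r = 100);
translate([80, 40, 320]) cube([160, 160, 80]);
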